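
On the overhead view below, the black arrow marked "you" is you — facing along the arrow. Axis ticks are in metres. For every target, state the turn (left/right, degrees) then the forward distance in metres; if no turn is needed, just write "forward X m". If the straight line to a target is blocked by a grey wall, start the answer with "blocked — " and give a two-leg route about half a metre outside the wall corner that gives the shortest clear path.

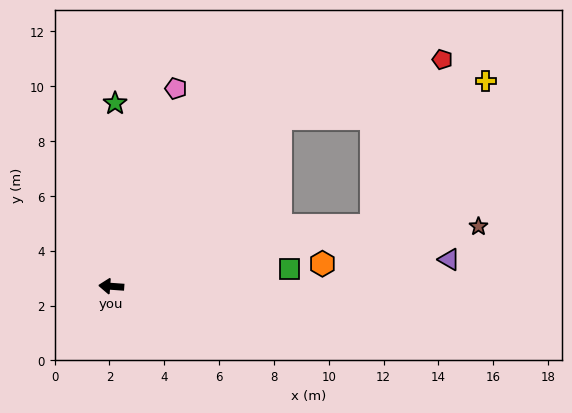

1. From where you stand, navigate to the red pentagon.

blocked — turn right 131°, forward 8.7 m, then turn right 25°, forward 6.3 m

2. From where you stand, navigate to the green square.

turn right 170°, forward 6.5 m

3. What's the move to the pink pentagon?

turn right 104°, forward 7.6 m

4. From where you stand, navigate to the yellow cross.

blocked — turn right 131°, forward 8.7 m, then turn right 35°, forward 7.6 m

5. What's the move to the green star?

turn right 87°, forward 6.7 m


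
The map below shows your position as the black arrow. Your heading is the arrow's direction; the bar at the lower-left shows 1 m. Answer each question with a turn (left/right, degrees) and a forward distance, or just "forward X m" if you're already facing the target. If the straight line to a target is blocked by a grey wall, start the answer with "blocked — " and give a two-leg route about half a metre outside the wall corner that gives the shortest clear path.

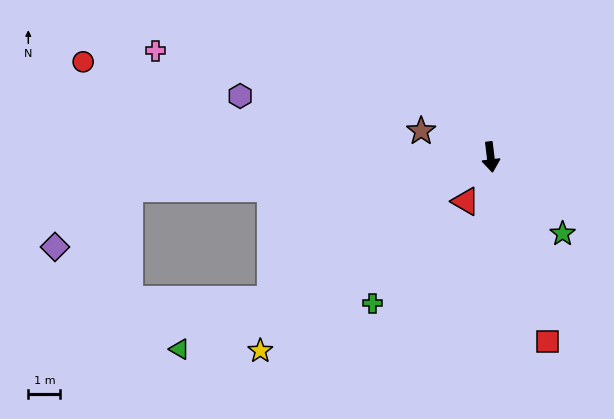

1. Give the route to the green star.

turn left 36°, forward 3.3 m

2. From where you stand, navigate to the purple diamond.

blocked — turn right 92°, forward 11.3 m, then turn left 33°, forward 3.0 m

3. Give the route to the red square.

turn left 10°, forward 6.0 m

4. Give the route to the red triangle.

turn right 36°, forward 1.6 m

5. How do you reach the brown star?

turn right 117°, forward 2.3 m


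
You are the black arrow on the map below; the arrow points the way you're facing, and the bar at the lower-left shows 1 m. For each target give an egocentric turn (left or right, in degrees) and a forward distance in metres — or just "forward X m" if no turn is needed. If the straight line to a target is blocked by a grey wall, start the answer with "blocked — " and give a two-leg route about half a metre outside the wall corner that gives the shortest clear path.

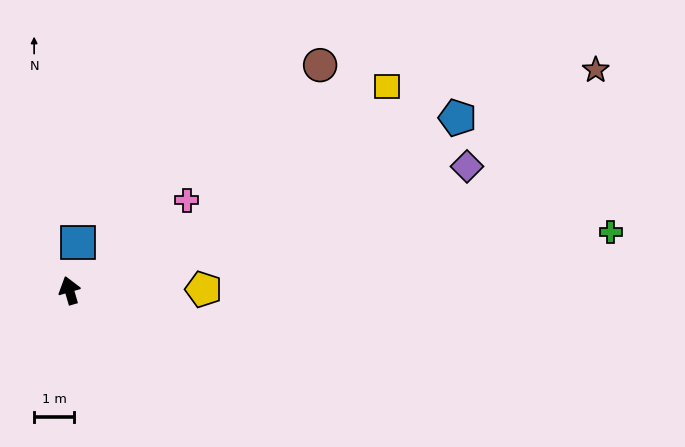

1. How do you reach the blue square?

turn right 27°, forward 1.2 m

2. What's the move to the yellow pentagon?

turn right 106°, forward 3.4 m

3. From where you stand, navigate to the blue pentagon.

turn right 82°, forward 10.7 m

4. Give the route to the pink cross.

turn right 69°, forward 3.7 m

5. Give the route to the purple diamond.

turn right 89°, forward 10.5 m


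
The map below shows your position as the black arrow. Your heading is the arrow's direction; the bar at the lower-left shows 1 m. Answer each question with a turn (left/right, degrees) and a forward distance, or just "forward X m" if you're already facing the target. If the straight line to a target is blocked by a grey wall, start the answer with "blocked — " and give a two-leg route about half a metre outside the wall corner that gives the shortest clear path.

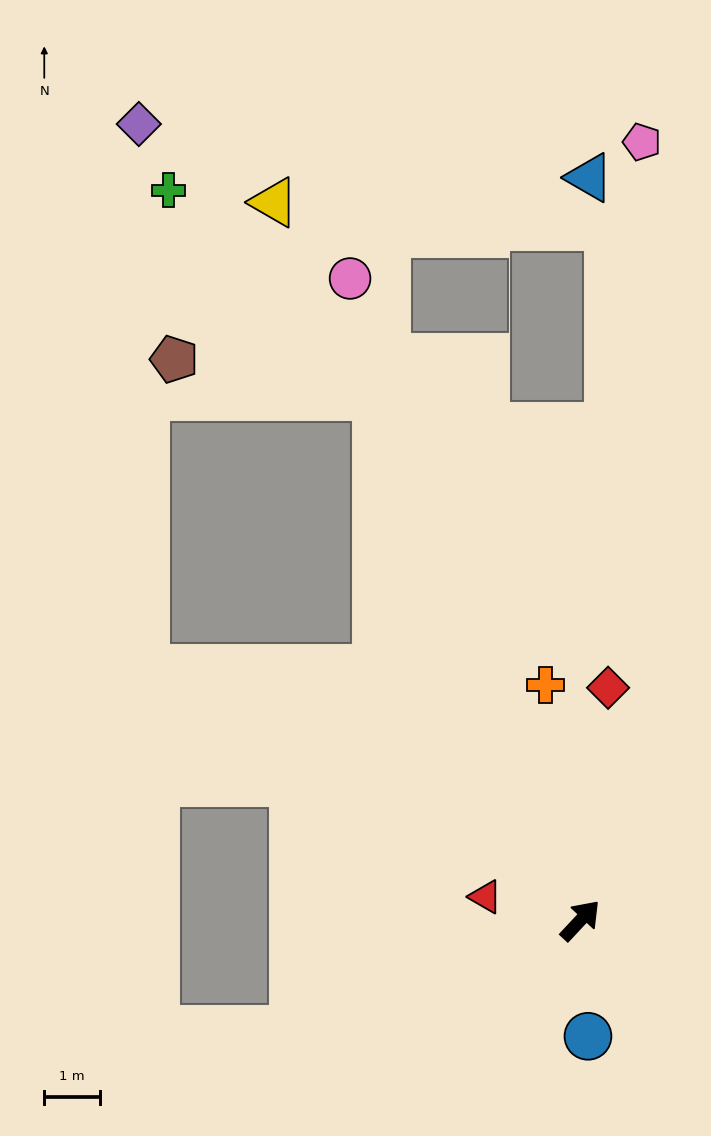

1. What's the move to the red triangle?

turn left 119°, forward 1.7 m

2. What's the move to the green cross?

blocked — turn left 64°, forward 10.0 m, then turn left 24°, forward 5.2 m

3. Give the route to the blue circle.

turn right 133°, forward 2.1 m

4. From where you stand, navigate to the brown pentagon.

blocked — turn left 64°, forward 10.0 m, then turn left 58°, forward 3.7 m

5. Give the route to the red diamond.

turn left 36°, forward 4.2 m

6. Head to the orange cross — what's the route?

turn left 51°, forward 4.2 m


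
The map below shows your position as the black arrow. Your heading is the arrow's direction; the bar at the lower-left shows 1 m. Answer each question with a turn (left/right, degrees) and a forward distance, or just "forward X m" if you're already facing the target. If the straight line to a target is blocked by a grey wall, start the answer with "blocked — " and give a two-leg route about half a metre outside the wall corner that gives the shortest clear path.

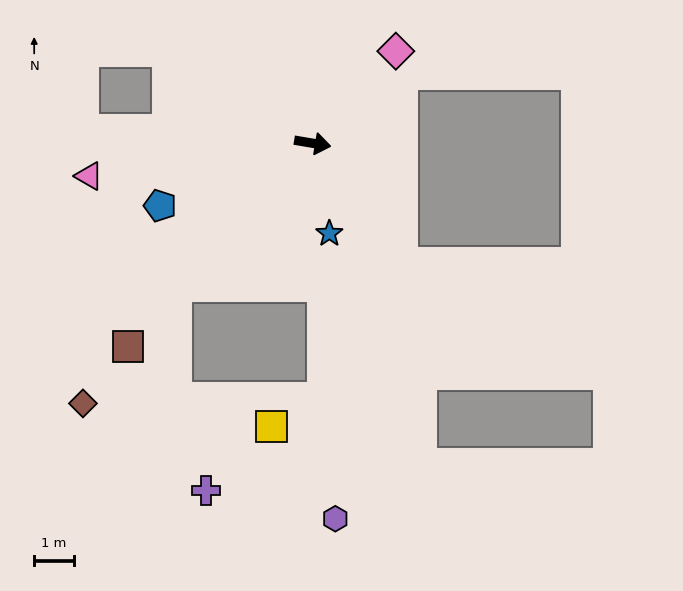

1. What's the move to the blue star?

turn right 70°, forward 2.3 m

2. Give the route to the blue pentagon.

turn right 148°, forward 4.2 m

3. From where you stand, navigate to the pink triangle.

turn right 162°, forward 5.7 m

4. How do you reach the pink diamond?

turn left 57°, forward 3.1 m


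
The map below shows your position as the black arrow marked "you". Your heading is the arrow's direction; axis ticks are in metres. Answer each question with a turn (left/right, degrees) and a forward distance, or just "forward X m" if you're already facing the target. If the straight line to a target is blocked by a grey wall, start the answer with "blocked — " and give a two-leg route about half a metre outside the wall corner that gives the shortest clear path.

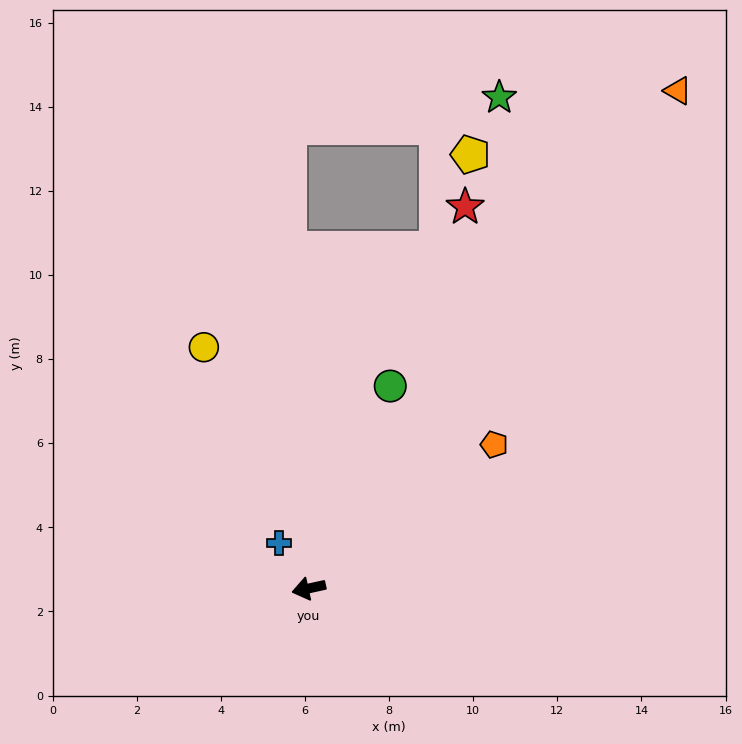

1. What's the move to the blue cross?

turn right 69°, forward 1.3 m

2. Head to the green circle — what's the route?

turn right 124°, forward 5.2 m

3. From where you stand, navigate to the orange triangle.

turn right 139°, forward 14.7 m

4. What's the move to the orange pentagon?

turn right 155°, forward 5.6 m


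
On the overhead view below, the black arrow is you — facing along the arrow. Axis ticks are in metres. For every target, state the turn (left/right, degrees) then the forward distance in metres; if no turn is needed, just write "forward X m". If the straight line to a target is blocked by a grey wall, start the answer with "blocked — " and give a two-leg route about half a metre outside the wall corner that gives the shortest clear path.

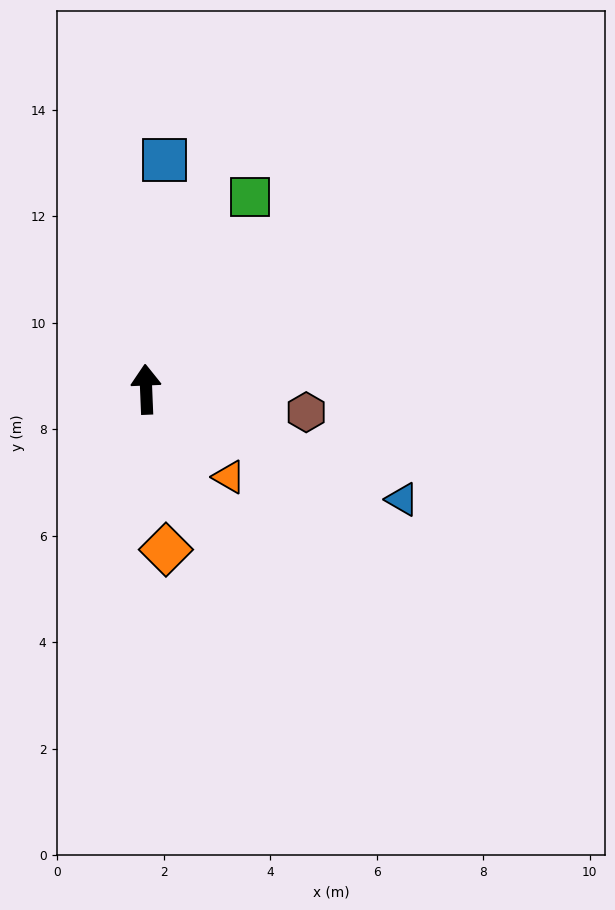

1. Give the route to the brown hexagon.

turn right 101°, forward 3.0 m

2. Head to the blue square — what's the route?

turn right 7°, forward 4.3 m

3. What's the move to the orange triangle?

turn right 139°, forward 2.3 m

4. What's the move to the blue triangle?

turn right 116°, forward 5.2 m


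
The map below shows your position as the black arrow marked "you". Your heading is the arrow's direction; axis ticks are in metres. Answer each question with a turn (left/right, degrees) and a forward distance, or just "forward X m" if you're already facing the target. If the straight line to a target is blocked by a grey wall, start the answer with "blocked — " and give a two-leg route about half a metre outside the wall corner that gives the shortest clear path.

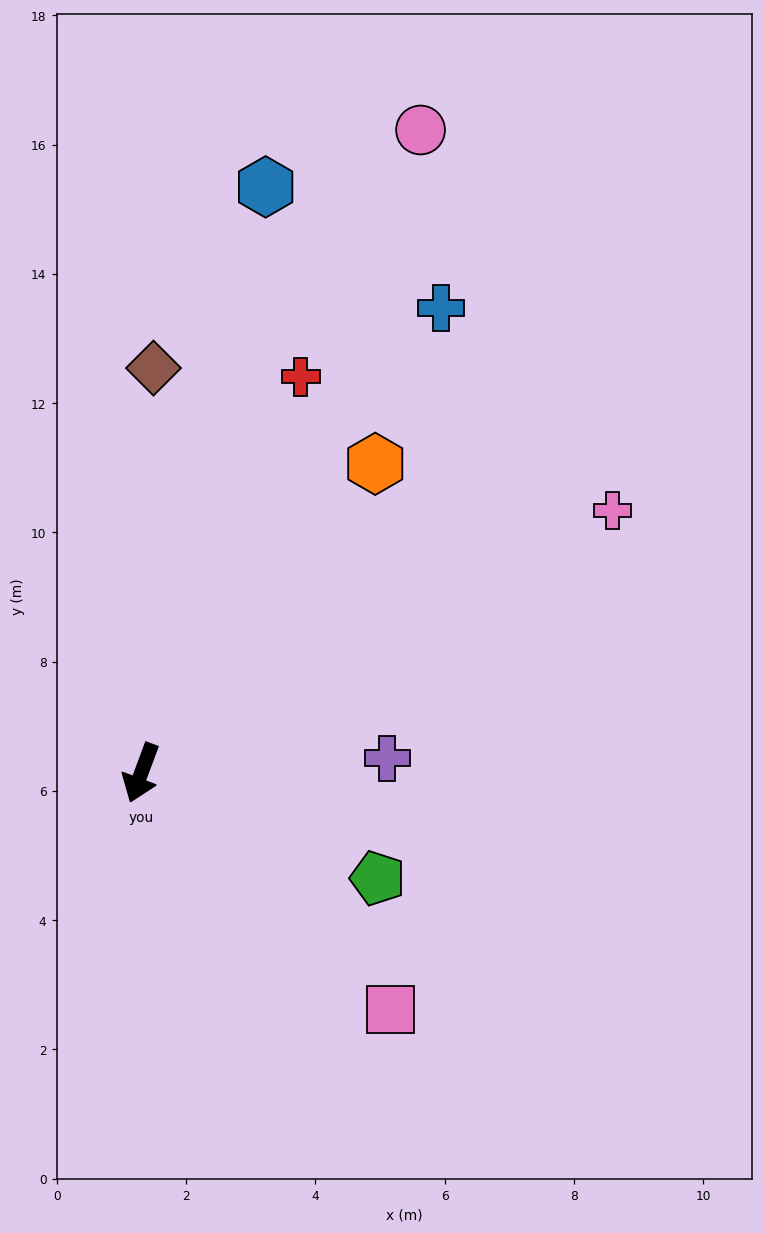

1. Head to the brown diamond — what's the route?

turn right 161°, forward 6.3 m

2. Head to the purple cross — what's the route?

turn left 114°, forward 3.8 m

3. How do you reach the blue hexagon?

turn right 172°, forward 9.3 m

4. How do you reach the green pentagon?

turn left 86°, forward 4.0 m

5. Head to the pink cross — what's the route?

turn left 140°, forward 8.3 m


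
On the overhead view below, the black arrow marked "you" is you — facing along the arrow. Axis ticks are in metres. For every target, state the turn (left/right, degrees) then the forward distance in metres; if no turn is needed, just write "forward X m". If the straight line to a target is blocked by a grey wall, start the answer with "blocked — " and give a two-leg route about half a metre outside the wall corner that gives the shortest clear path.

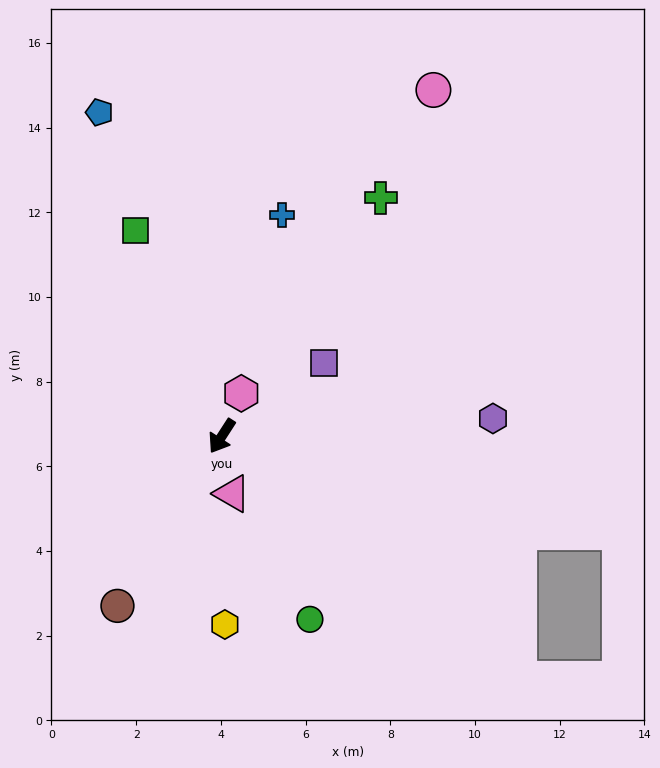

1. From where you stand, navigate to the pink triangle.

turn left 43°, forward 1.4 m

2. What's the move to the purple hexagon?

turn left 127°, forward 6.4 m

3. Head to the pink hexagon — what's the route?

turn right 172°, forward 1.1 m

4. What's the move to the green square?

turn right 125°, forward 5.3 m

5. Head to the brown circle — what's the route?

forward 4.7 m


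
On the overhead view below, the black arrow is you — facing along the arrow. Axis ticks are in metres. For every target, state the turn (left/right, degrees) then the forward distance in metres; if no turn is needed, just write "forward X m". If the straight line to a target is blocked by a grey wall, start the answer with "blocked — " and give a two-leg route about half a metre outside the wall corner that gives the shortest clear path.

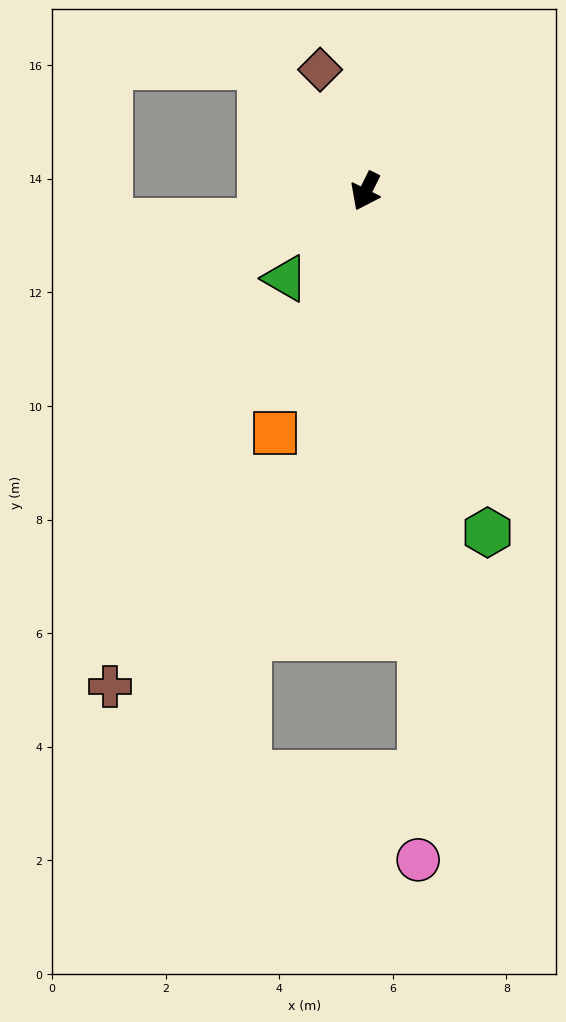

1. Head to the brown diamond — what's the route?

turn right 133°, forward 2.3 m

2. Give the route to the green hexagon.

turn left 46°, forward 6.4 m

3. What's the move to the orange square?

turn left 6°, forward 4.5 m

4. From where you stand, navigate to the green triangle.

turn right 16°, forward 2.1 m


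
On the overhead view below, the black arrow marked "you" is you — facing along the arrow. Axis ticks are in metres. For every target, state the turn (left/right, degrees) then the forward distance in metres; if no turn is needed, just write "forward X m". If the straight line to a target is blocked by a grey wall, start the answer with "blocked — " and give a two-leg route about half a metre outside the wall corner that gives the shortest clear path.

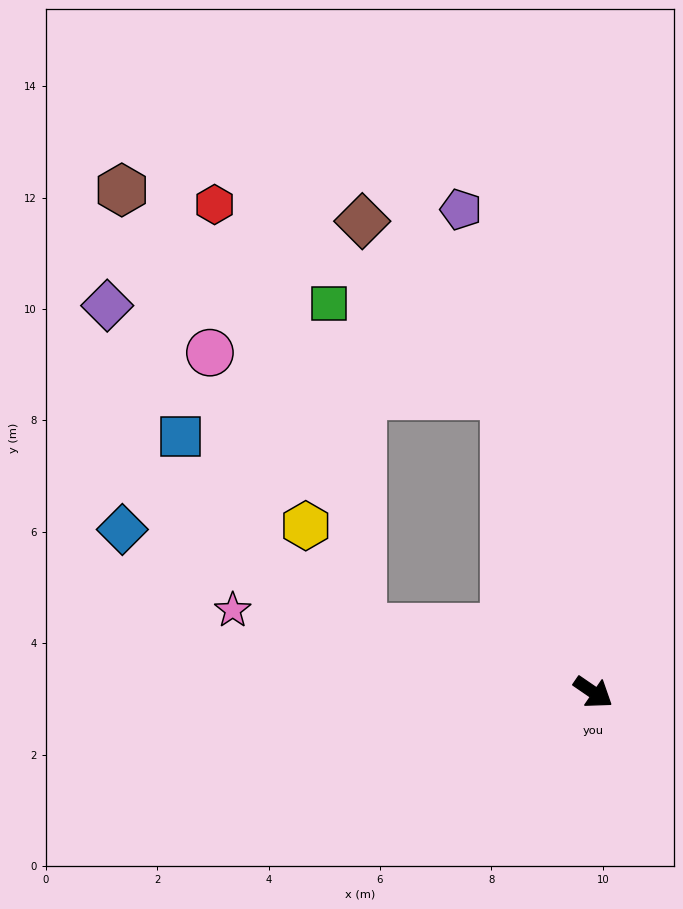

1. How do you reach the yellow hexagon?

blocked — turn right 161°, forward 4.3 m, then turn right 45°, forward 2.1 m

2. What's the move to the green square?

blocked — turn left 141°, forward 5.6 m, then turn left 46°, forward 3.6 m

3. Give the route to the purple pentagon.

turn left 140°, forward 9.0 m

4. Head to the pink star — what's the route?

turn right 158°, forward 6.6 m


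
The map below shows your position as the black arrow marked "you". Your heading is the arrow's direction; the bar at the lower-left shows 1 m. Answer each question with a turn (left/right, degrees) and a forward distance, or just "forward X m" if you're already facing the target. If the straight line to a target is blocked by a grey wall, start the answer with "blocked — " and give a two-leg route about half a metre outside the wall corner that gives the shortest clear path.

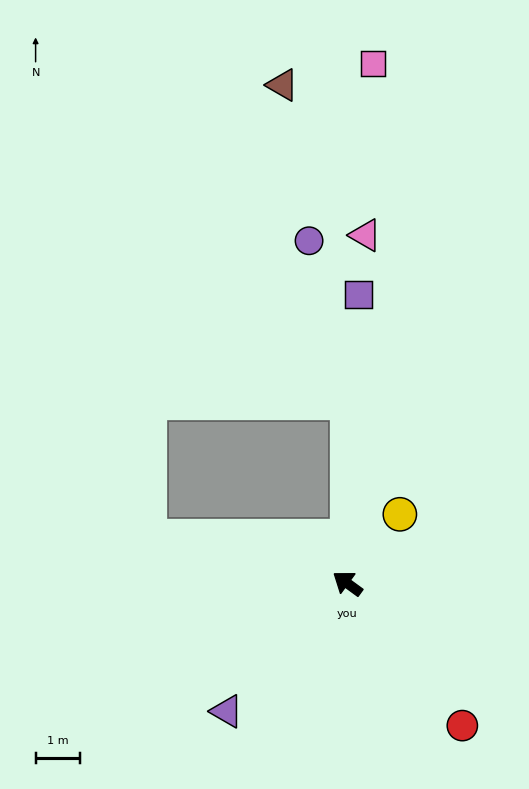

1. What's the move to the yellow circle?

turn right 91°, forward 2.0 m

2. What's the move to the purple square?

turn right 56°, forward 6.5 m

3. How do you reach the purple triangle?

turn left 83°, forward 4.0 m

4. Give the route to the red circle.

turn left 165°, forward 4.1 m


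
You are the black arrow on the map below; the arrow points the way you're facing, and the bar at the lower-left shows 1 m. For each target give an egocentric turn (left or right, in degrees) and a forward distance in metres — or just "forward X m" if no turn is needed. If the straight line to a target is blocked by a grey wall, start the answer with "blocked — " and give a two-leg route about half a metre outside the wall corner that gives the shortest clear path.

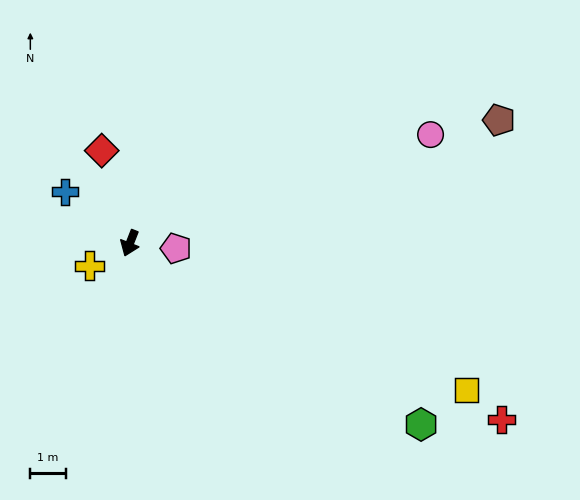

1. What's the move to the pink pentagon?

turn left 105°, forward 1.3 m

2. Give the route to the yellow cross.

turn right 39°, forward 1.3 m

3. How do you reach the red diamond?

turn right 142°, forward 2.7 m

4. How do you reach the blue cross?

turn right 107°, forward 2.3 m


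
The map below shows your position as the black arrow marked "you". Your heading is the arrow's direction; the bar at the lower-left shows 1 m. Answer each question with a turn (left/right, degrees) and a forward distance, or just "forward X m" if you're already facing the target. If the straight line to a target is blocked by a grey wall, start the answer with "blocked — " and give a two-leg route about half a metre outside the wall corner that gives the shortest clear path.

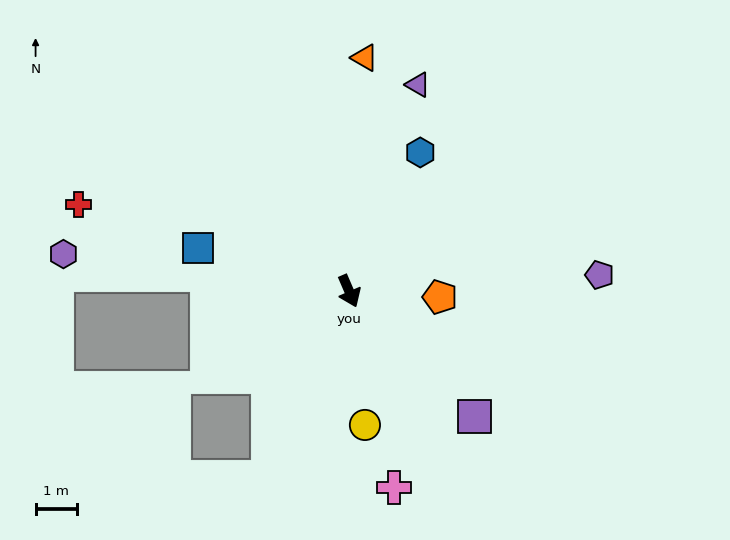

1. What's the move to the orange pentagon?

turn left 63°, forward 2.2 m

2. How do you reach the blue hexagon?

turn left 130°, forward 3.8 m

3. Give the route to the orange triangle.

turn left 153°, forward 5.7 m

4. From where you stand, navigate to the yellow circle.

turn right 17°, forward 3.3 m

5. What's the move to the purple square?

turn left 22°, forward 4.3 m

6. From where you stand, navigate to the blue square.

turn right 129°, forward 3.8 m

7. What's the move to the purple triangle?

turn left 138°, forward 5.3 m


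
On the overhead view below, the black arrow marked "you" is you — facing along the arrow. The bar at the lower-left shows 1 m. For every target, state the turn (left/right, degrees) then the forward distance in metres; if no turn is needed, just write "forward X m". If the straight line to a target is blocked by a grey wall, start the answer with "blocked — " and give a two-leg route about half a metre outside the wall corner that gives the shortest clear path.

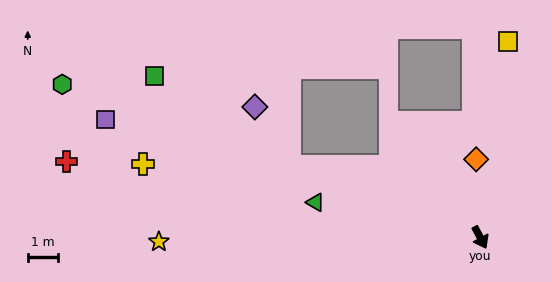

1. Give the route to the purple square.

turn right 136°, forward 13.1 m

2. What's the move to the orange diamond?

turn left 155°, forward 2.6 m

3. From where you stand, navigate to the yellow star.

turn right 117°, forward 10.7 m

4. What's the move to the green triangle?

turn right 130°, forward 5.6 m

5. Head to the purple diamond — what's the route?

blocked — turn right 138°, forward 6.8 m, then turn right 41°, forward 2.3 m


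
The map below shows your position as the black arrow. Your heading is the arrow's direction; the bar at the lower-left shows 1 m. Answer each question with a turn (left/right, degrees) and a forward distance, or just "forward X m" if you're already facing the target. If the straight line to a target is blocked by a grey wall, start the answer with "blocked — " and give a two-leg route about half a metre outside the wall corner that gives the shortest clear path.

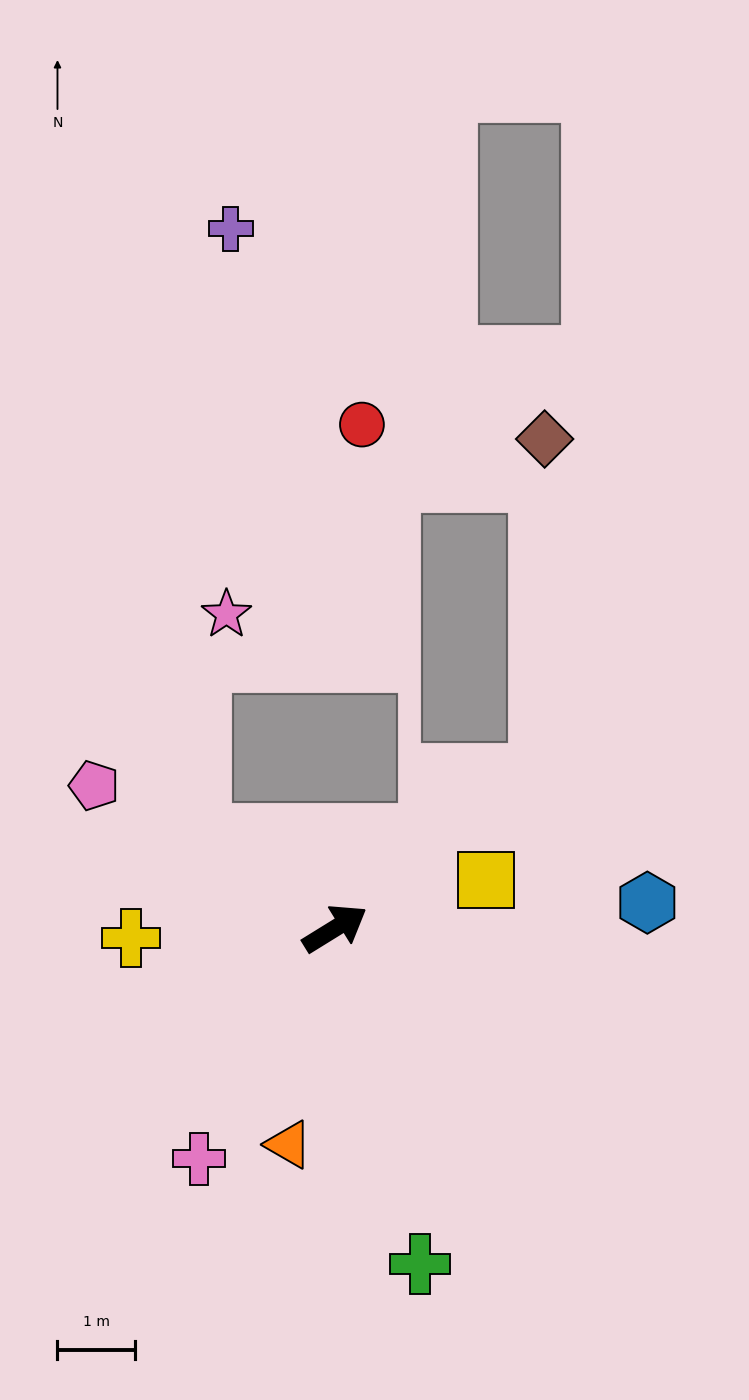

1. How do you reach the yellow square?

turn right 14°, forward 2.1 m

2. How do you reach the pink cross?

turn right 152°, forward 3.5 m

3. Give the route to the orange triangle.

turn right 134°, forward 2.9 m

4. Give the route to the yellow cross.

turn left 151°, forward 2.6 m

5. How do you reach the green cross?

turn right 107°, forward 4.5 m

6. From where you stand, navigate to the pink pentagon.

turn left 118°, forward 3.6 m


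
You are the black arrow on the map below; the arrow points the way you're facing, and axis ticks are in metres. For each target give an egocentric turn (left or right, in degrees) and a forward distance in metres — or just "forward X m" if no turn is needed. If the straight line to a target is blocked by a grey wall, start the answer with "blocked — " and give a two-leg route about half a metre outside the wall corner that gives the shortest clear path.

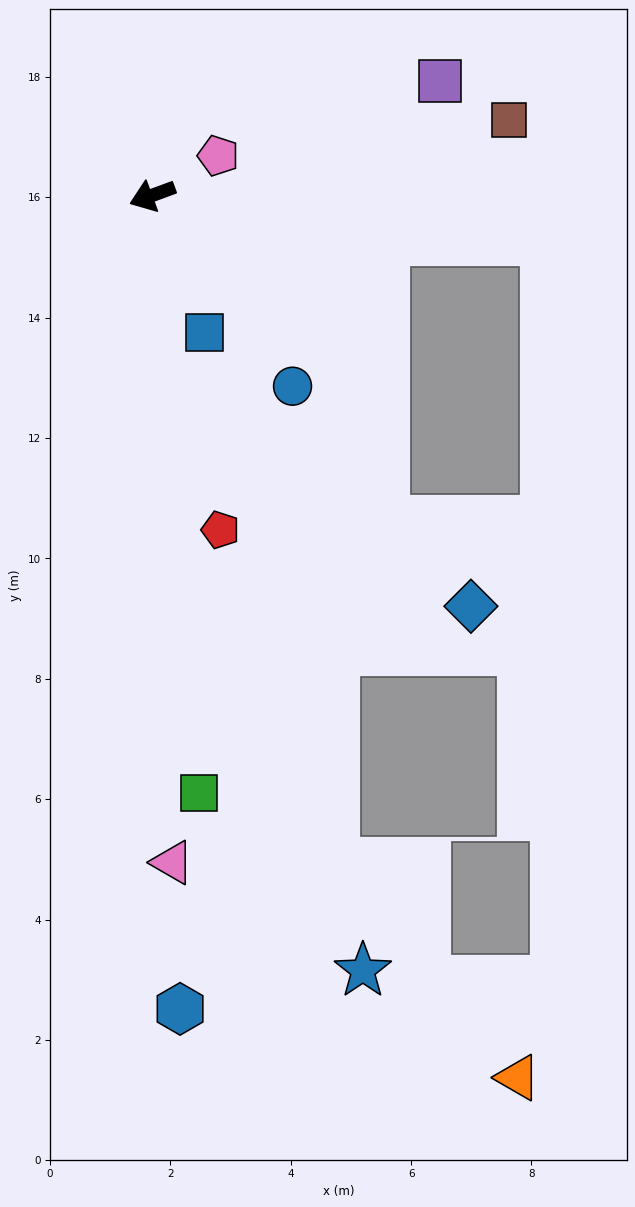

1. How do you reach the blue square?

turn left 90°, forward 2.4 m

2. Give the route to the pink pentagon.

turn right 169°, forward 1.3 m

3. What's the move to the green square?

turn left 74°, forward 10.0 m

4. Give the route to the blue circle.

turn left 106°, forward 3.9 m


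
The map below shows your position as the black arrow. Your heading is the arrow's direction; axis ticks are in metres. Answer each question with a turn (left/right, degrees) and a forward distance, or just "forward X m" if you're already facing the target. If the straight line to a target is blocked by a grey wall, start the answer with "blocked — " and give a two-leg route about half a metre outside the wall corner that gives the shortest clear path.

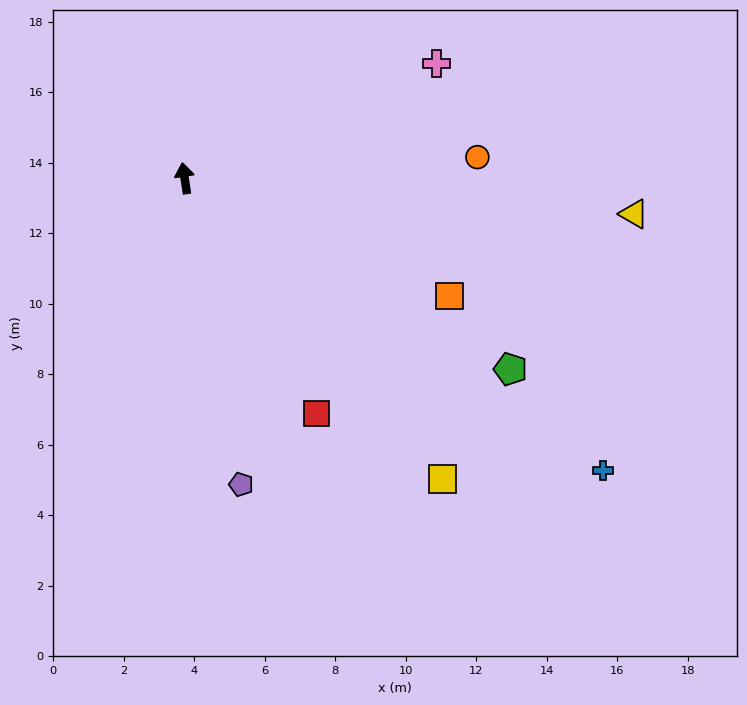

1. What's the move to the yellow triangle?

turn right 103°, forward 12.8 m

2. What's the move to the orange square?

turn right 123°, forward 8.2 m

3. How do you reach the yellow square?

turn right 148°, forward 11.3 m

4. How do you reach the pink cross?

turn right 74°, forward 7.8 m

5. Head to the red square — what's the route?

turn right 159°, forward 7.7 m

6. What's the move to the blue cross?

turn right 134°, forward 14.5 m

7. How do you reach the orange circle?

turn right 95°, forward 8.3 m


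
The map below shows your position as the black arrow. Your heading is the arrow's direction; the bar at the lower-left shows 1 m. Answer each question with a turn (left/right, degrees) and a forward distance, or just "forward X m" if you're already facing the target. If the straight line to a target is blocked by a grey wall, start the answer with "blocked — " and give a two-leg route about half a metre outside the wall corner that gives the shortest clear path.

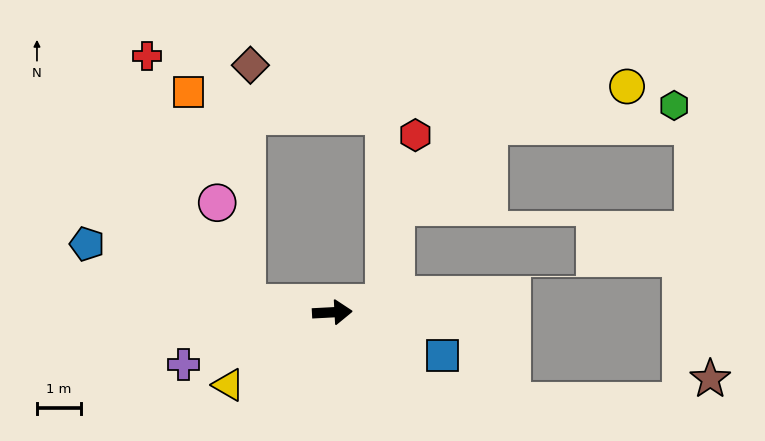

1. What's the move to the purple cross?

turn right 164°, forward 3.6 m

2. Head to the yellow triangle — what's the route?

turn right 148°, forward 2.9 m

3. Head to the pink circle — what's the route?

blocked — turn left 170°, forward 1.9 m, then turn right 66°, forward 2.4 m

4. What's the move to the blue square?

turn right 24°, forward 2.7 m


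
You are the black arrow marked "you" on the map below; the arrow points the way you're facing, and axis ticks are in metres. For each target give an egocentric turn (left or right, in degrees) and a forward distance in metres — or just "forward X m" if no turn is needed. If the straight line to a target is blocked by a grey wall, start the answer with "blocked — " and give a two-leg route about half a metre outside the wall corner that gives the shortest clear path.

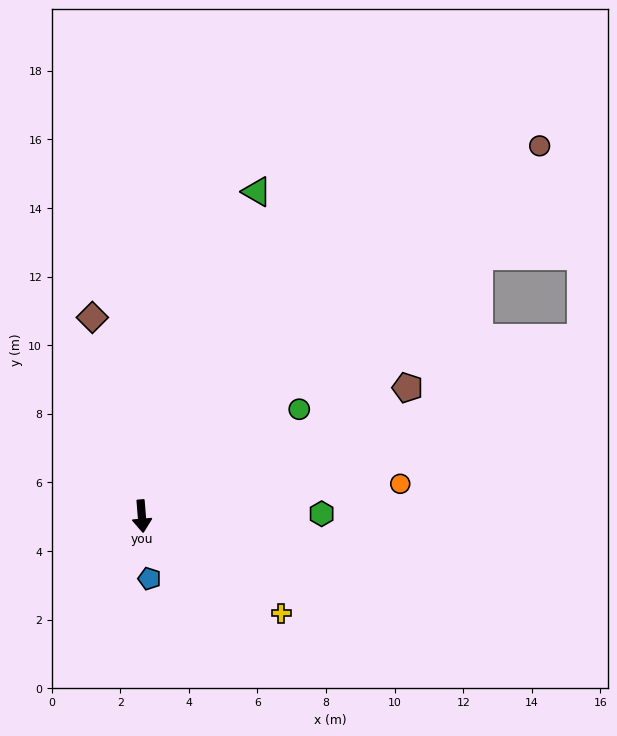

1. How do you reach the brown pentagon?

turn left 111°, forward 8.6 m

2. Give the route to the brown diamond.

turn right 171°, forward 6.0 m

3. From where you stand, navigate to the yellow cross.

turn left 51°, forward 4.9 m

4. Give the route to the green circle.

turn left 120°, forward 5.5 m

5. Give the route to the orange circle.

turn left 93°, forward 7.6 m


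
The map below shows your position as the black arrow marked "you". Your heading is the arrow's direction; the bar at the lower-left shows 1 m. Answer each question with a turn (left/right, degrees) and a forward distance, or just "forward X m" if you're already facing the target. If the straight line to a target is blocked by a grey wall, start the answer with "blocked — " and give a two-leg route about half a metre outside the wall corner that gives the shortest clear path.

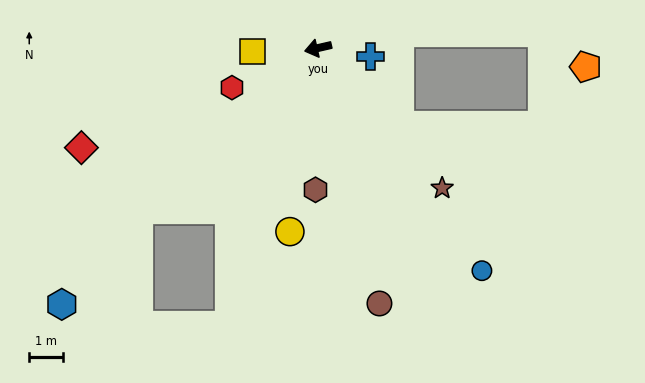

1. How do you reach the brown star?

turn left 119°, forward 5.6 m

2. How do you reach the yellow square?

turn right 10°, forward 2.0 m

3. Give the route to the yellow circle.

turn left 68°, forward 5.6 m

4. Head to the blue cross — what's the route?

turn left 158°, forward 1.6 m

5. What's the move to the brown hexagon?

turn left 76°, forward 4.2 m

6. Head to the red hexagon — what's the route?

turn left 12°, forward 2.8 m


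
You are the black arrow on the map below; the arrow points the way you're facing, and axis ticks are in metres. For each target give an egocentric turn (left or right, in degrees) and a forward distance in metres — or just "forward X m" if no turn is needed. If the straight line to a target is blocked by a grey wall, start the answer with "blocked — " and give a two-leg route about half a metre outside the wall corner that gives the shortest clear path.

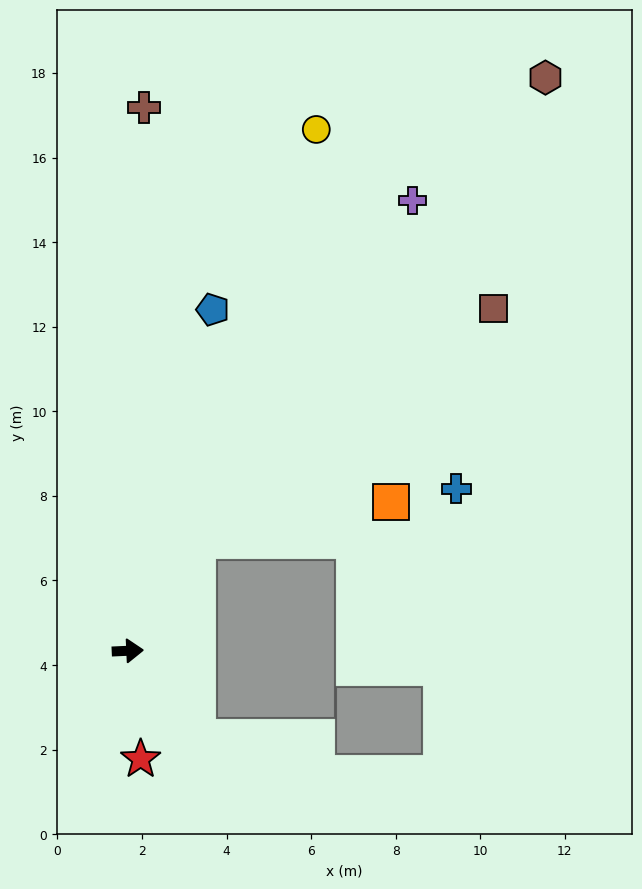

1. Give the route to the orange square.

blocked — turn left 55°, forward 3.1 m, then turn right 46°, forward 4.7 m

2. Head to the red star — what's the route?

turn right 86°, forward 2.6 m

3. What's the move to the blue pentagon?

turn left 73°, forward 8.3 m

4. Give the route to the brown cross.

turn left 86°, forward 12.9 m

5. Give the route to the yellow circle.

turn left 68°, forward 13.1 m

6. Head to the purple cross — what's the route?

turn left 55°, forward 12.6 m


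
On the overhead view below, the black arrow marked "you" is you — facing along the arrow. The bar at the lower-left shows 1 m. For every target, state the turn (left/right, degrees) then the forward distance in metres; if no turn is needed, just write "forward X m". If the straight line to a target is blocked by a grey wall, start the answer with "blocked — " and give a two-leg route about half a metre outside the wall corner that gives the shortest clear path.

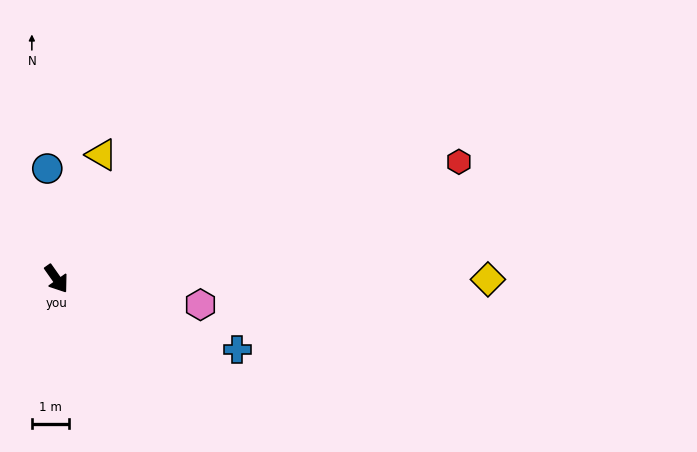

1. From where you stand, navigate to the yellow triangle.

turn left 125°, forward 3.5 m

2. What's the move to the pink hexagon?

turn left 45°, forward 3.9 m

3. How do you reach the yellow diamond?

turn left 55°, forward 11.6 m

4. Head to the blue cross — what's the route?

turn left 34°, forward 5.2 m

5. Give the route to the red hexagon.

turn left 71°, forward 11.2 m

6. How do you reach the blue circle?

turn left 150°, forward 3.0 m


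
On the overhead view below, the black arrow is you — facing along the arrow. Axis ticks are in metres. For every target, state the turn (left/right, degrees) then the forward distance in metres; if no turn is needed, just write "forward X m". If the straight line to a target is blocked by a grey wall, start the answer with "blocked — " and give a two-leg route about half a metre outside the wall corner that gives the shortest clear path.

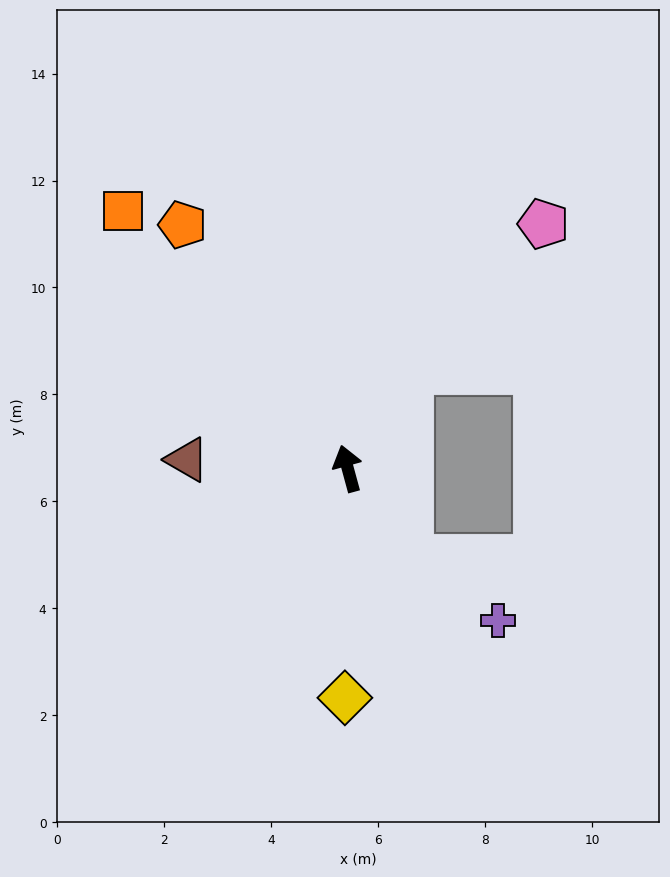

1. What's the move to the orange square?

turn left 26°, forward 6.4 m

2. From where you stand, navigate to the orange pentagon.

turn left 19°, forward 5.5 m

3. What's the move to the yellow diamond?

turn left 164°, forward 4.3 m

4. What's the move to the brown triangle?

turn left 72°, forward 3.0 m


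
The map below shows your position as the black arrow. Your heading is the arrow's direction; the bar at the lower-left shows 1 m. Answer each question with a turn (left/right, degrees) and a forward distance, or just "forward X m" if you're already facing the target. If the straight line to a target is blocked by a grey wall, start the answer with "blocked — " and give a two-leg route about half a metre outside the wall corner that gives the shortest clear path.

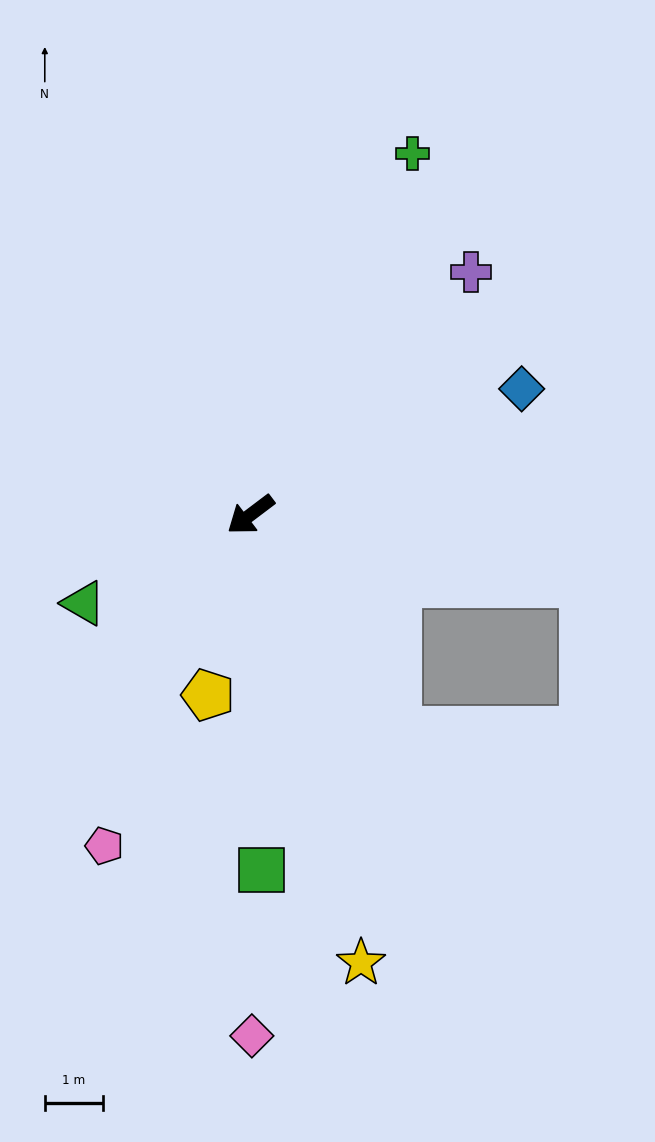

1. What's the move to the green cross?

turn right 151°, forward 6.7 m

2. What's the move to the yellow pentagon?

turn left 40°, forward 3.2 m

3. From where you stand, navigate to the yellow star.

turn left 67°, forward 7.9 m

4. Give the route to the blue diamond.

turn left 168°, forward 5.1 m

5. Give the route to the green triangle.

turn right 9°, forward 3.2 m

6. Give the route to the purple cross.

turn right 169°, forward 5.6 m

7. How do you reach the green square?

turn left 55°, forward 6.1 m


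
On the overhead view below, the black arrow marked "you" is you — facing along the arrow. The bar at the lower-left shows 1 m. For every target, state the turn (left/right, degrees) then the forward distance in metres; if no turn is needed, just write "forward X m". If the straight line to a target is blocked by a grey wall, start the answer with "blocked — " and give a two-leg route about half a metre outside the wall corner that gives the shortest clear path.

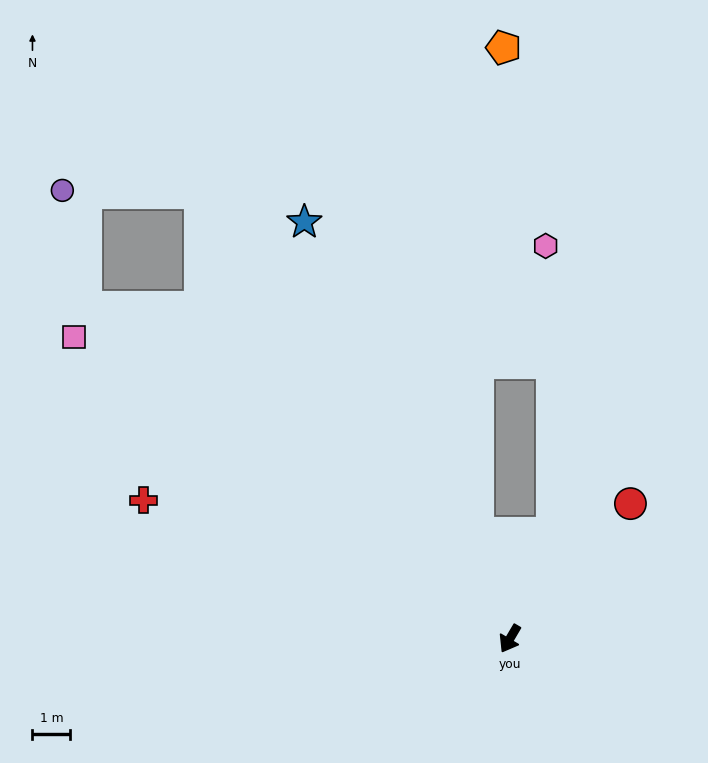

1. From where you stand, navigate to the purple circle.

blocked — turn right 98°, forward 14.2 m, then turn right 40°, forward 3.1 m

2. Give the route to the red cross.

turn right 80°, forward 10.3 m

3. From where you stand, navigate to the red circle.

turn left 169°, forward 4.8 m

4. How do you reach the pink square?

turn right 94°, forward 14.0 m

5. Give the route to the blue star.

turn right 123°, forward 12.3 m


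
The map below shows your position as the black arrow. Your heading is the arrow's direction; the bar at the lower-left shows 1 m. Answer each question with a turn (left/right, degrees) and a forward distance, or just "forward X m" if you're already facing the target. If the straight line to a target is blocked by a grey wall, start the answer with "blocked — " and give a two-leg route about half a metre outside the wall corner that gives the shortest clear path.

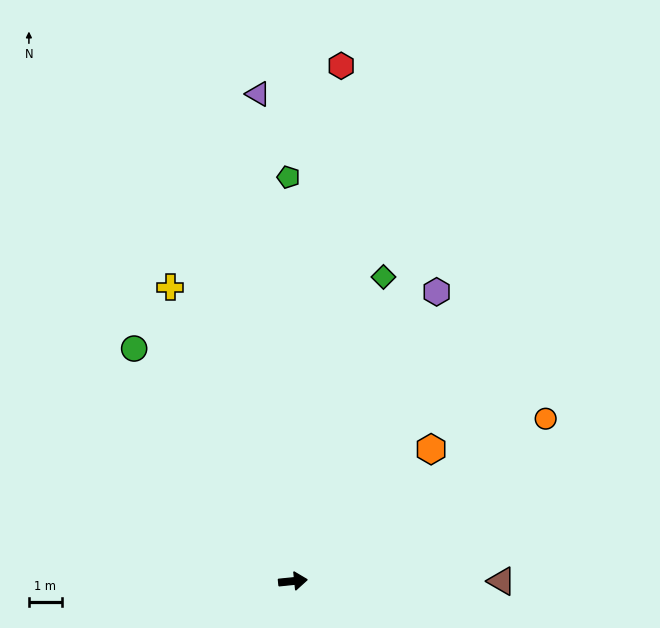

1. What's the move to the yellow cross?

turn left 107°, forward 9.7 m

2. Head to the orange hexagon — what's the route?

turn left 38°, forward 5.8 m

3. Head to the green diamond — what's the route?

turn left 68°, forward 9.7 m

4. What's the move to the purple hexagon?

turn left 58°, forward 9.8 m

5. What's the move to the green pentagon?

turn left 85°, forward 12.3 m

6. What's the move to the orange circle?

turn left 27°, forward 9.2 m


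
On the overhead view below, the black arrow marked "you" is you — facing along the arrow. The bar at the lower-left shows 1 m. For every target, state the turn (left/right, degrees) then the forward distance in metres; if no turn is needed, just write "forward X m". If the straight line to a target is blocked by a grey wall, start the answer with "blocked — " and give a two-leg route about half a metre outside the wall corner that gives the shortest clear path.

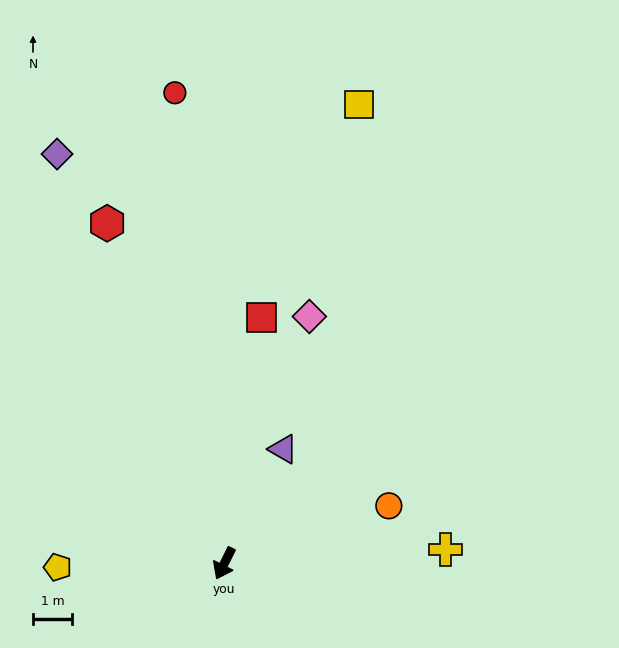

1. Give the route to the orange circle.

turn left 136°, forward 4.5 m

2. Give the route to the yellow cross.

turn left 120°, forward 5.7 m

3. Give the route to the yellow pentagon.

turn right 62°, forward 4.3 m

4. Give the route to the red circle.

turn right 148°, forward 12.2 m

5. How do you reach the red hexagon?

turn right 135°, forward 9.3 m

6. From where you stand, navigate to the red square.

turn right 162°, forward 6.4 m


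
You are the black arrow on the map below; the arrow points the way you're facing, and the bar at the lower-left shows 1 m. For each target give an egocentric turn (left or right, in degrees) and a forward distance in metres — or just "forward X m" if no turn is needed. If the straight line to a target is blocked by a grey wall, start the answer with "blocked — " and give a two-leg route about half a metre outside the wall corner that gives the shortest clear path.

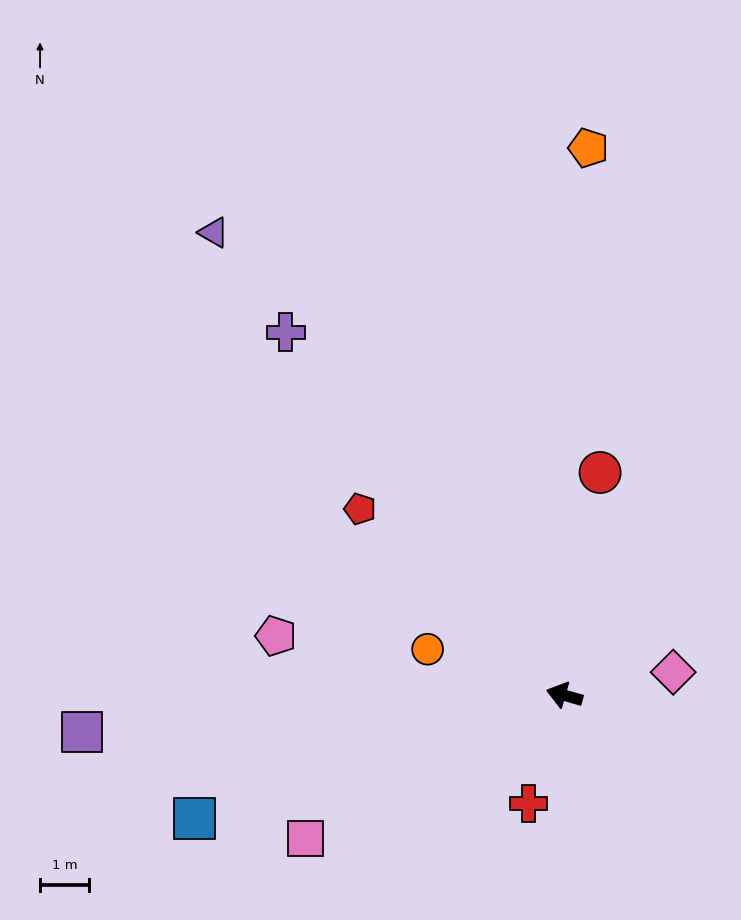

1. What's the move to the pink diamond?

turn right 152°, forward 2.3 m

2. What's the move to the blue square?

turn left 34°, forward 8.0 m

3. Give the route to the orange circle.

turn right 3°, forward 2.9 m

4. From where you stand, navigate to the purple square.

turn left 20°, forward 9.9 m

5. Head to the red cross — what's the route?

turn left 88°, forward 2.3 m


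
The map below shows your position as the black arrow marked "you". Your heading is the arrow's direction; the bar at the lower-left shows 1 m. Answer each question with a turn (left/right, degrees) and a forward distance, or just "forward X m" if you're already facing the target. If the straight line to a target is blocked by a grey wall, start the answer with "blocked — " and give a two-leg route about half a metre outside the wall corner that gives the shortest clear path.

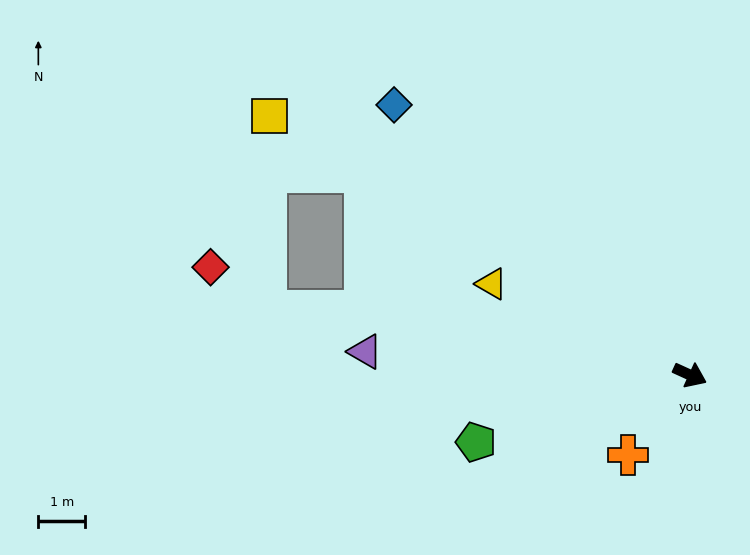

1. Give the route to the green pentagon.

turn right 138°, forward 4.8 m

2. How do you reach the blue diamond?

turn left 162°, forward 8.5 m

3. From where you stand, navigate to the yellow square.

turn left 173°, forward 10.5 m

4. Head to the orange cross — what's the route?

turn right 103°, forward 2.1 m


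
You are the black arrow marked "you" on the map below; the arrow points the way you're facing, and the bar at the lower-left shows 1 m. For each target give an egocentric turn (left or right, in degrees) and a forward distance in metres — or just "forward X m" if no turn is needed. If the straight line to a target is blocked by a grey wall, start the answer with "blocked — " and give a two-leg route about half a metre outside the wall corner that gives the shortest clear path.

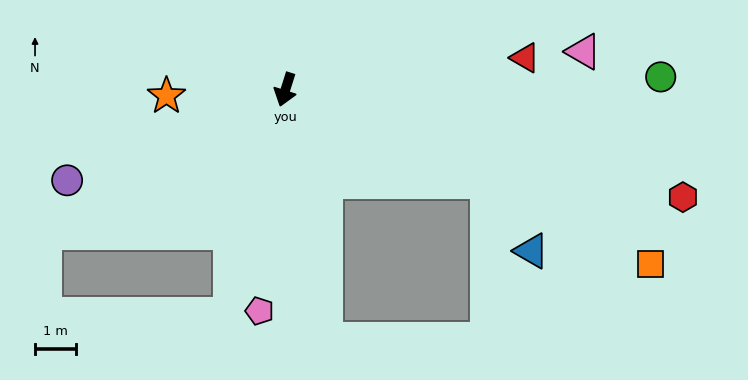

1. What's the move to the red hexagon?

turn left 92°, forward 10.0 m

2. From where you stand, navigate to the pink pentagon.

turn left 11°, forward 5.4 m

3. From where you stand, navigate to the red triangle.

turn left 115°, forward 5.9 m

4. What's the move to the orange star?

turn right 69°, forward 2.9 m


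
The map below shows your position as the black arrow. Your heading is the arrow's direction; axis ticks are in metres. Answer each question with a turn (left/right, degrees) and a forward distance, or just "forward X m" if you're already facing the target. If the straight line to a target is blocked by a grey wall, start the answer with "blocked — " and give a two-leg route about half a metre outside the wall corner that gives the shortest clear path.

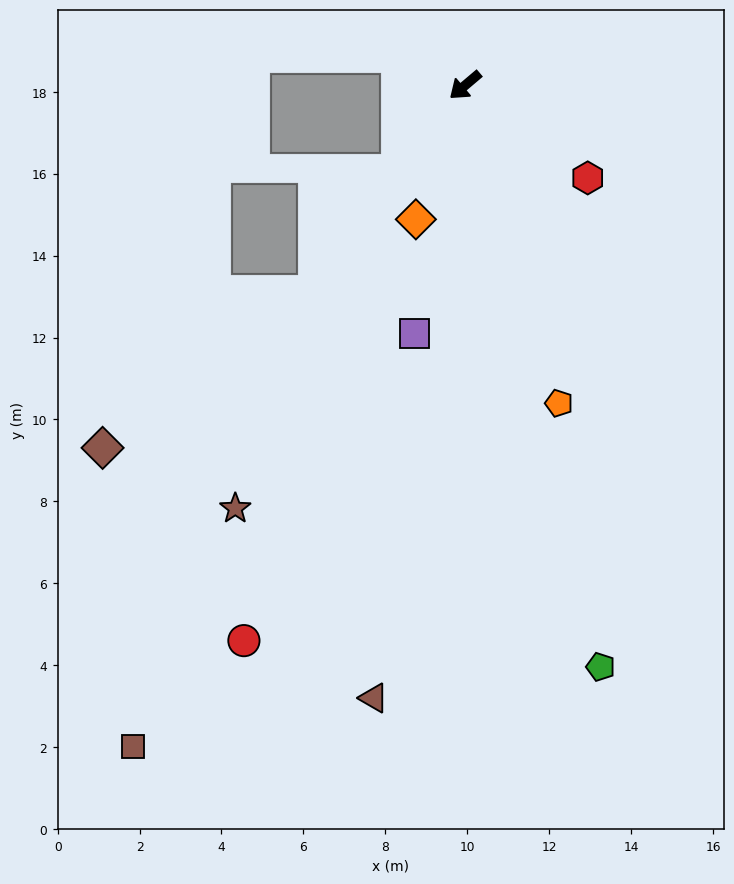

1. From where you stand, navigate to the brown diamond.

blocked — turn left 14°, forward 6.2 m, then turn right 18°, forward 6.4 m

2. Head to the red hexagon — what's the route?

turn left 103°, forward 3.8 m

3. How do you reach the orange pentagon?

turn left 66°, forward 8.1 m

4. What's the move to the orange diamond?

turn left 30°, forward 3.5 m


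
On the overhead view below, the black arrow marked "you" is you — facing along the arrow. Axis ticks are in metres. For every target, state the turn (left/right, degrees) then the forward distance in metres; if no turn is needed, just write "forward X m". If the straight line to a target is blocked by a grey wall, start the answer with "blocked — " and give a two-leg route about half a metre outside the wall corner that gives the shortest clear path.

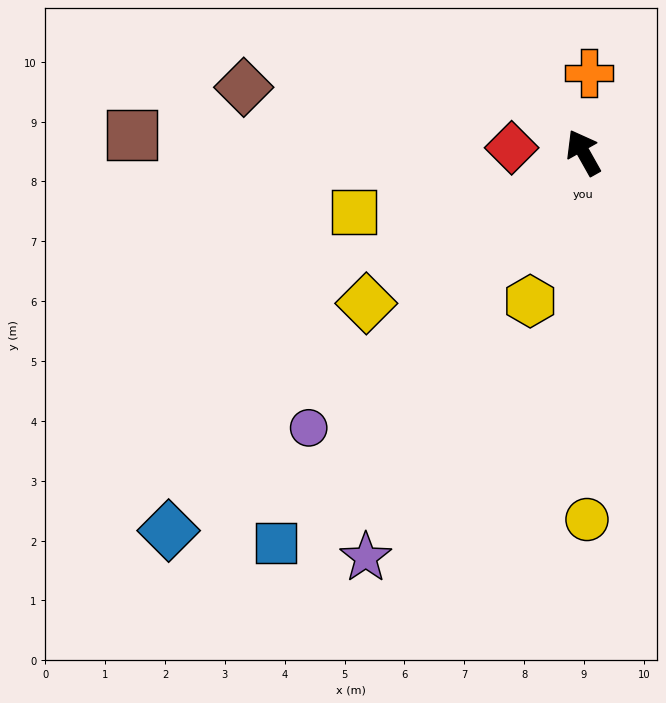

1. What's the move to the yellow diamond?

turn left 95°, forward 4.4 m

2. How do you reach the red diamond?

turn left 57°, forward 1.2 m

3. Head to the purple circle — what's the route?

turn left 106°, forward 6.5 m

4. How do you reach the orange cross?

turn right 33°, forward 1.3 m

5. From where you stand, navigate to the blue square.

turn left 112°, forward 8.3 m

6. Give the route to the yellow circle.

turn left 151°, forward 6.1 m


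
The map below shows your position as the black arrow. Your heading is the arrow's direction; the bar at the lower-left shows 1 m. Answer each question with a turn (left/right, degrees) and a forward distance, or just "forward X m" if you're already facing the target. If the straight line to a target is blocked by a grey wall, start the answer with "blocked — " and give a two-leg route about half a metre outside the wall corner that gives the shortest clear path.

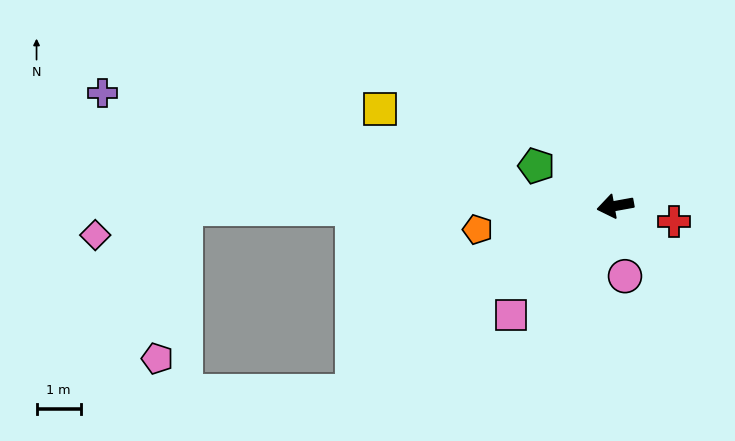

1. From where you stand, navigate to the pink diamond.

blocked — turn right 10°, forward 9.8 m, then turn left 17°, forward 2.1 m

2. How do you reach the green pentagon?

turn right 37°, forward 2.0 m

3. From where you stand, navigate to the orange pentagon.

forward 3.2 m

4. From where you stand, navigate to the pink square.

turn left 36°, forward 3.4 m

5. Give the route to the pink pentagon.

blocked — turn right 10°, forward 9.8 m, then turn left 80°, forward 3.5 m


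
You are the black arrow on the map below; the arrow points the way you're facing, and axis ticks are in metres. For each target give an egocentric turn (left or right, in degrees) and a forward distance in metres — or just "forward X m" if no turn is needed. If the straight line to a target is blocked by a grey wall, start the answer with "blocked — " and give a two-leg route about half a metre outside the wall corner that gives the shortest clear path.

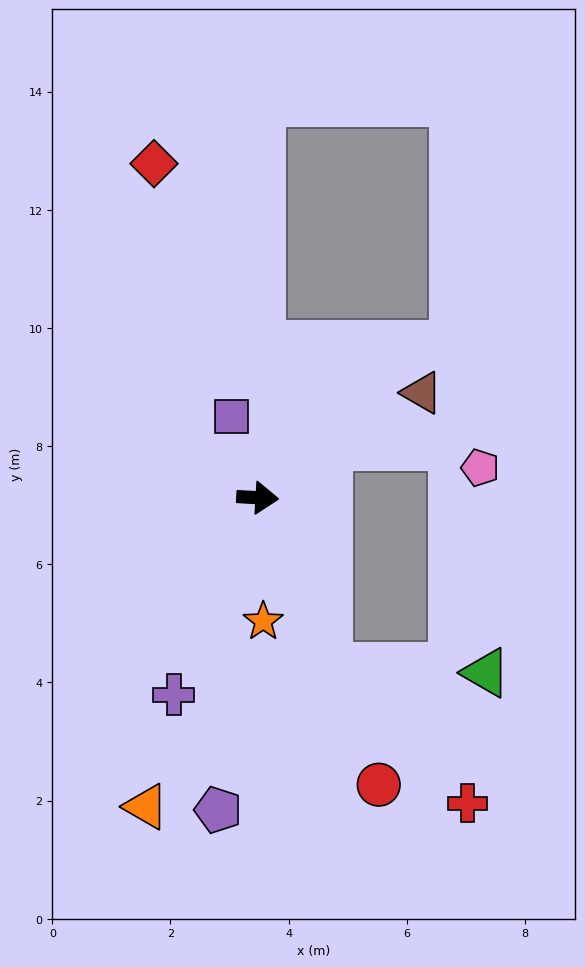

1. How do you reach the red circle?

turn right 64°, forward 5.3 m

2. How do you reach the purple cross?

turn right 110°, forward 3.6 m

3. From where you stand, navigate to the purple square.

turn left 111°, forward 1.4 m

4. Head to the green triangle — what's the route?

blocked — turn right 64°, forward 3.1 m, then turn left 65°, forward 2.7 m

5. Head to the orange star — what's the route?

turn right 84°, forward 2.1 m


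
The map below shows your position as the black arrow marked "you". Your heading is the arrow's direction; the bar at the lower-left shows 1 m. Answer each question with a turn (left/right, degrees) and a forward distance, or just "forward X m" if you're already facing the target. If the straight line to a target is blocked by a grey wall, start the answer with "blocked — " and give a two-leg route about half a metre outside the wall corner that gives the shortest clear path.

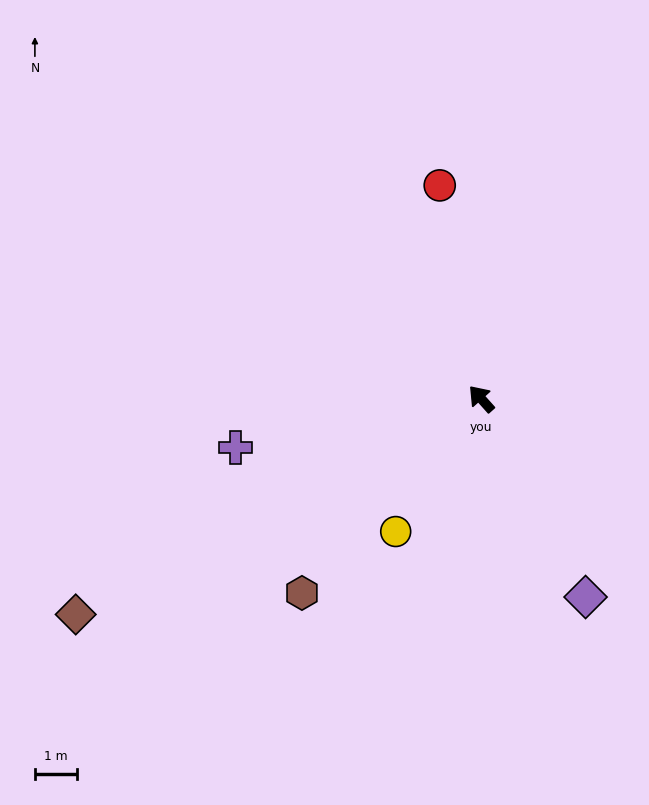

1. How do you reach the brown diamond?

turn left 76°, forward 11.0 m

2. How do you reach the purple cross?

turn left 59°, forward 6.0 m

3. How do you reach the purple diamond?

turn left 166°, forward 5.4 m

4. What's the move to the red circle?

turn right 31°, forward 5.2 m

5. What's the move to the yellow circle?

turn left 105°, forward 3.8 m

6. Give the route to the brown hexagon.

turn left 96°, forward 6.3 m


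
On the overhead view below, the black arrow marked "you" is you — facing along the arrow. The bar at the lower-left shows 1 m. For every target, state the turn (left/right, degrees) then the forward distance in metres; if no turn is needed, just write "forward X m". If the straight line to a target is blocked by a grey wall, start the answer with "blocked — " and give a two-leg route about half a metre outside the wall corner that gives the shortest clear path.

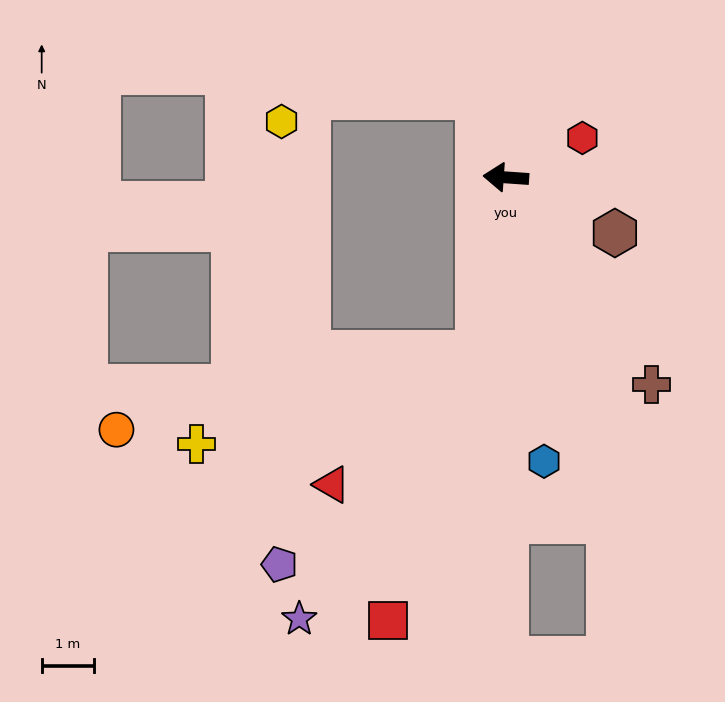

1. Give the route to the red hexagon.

turn right 149°, forward 1.6 m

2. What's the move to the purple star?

blocked — turn left 85°, forward 3.4 m, then turn right 25°, forward 6.1 m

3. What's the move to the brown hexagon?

turn left 157°, forward 2.3 m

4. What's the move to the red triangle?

blocked — turn left 85°, forward 3.4 m, then turn right 39°, forward 3.8 m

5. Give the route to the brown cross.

turn left 129°, forward 4.8 m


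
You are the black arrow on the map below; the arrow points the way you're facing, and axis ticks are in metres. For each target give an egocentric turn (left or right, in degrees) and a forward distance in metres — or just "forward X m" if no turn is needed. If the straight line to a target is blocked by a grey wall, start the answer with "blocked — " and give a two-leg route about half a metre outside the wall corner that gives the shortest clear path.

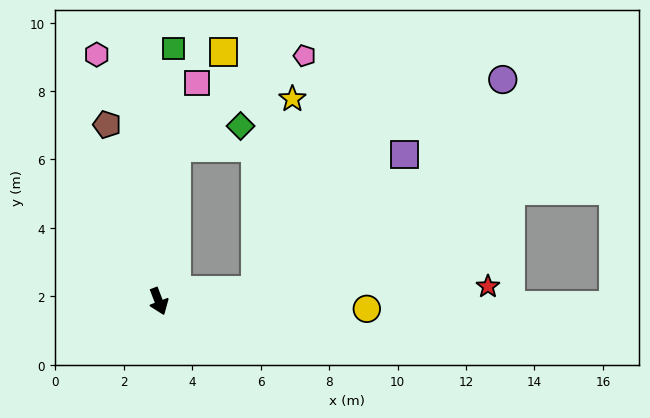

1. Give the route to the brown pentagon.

turn left 175°, forward 5.4 m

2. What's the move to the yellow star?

blocked — turn left 76°, forward 2.8 m, then turn left 72°, forward 5.7 m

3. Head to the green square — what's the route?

turn left 156°, forward 7.4 m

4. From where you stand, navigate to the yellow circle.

turn left 67°, forward 6.1 m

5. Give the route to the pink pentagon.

blocked — turn left 152°, forward 4.5 m, then turn right 47°, forward 4.6 m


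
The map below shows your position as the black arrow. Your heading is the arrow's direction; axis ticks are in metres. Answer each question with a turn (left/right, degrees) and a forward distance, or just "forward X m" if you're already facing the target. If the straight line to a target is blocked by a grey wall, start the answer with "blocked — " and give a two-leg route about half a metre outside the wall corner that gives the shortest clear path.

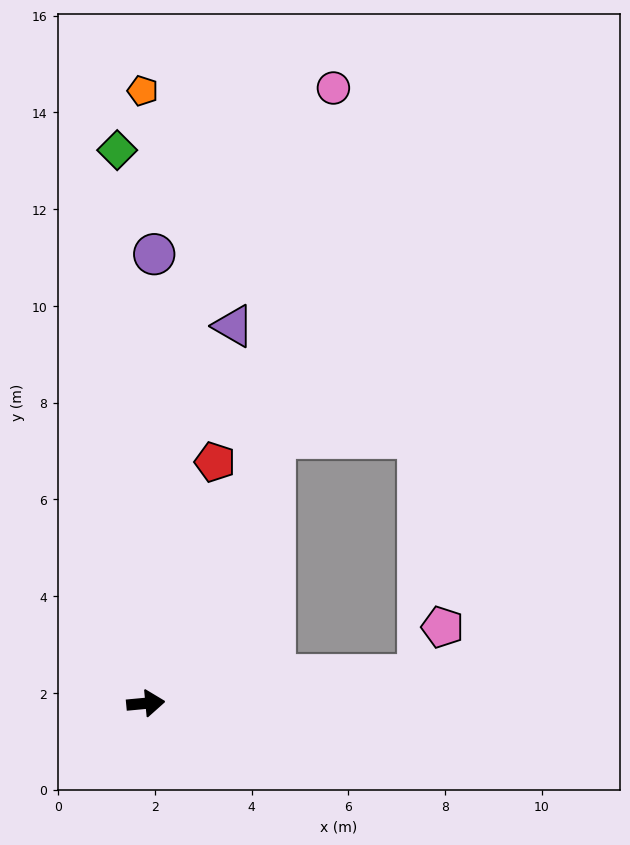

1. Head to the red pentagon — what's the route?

turn left 69°, forward 5.2 m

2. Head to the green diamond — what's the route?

turn left 88°, forward 11.4 m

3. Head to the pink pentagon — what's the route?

blocked — forward 5.7 m, then turn left 58°, forward 1.1 m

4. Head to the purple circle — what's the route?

turn left 84°, forward 9.3 m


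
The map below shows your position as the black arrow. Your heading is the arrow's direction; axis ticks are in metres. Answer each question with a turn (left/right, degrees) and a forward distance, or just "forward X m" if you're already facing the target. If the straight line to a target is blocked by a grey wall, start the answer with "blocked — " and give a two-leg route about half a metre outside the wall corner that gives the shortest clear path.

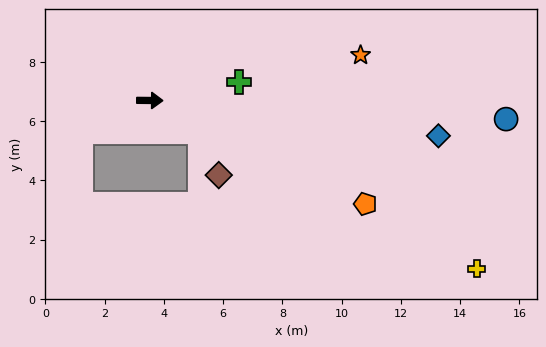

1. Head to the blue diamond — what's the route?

turn right 6°, forward 9.8 m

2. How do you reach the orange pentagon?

turn right 25°, forward 8.1 m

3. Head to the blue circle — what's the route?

turn right 2°, forward 12.0 m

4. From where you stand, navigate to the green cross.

turn left 12°, forward 3.1 m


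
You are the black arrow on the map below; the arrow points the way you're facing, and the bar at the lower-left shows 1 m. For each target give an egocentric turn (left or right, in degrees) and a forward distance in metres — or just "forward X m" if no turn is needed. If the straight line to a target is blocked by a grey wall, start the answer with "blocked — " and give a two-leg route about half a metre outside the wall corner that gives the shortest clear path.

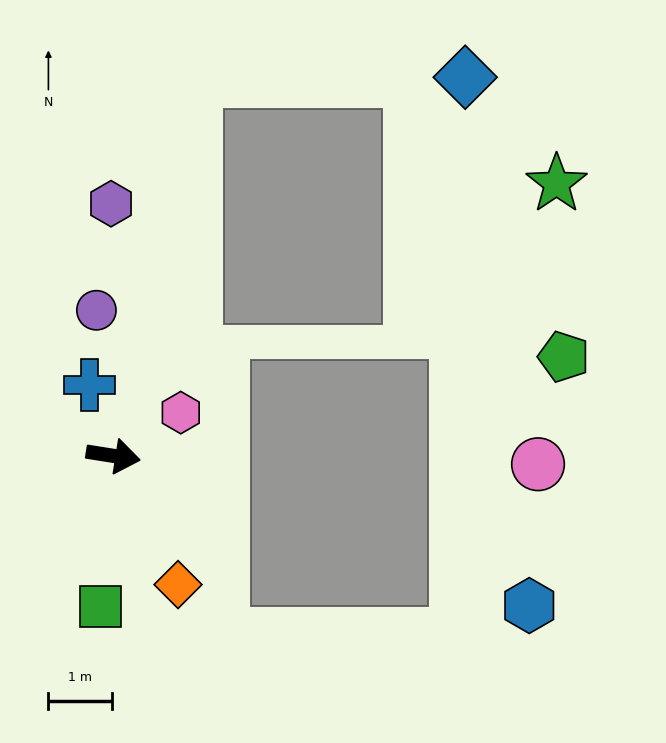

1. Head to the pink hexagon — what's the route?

turn left 42°, forward 1.3 m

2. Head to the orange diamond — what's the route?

turn right 54°, forward 2.2 m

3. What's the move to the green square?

turn right 86°, forward 2.4 m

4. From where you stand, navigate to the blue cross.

turn left 118°, forward 1.2 m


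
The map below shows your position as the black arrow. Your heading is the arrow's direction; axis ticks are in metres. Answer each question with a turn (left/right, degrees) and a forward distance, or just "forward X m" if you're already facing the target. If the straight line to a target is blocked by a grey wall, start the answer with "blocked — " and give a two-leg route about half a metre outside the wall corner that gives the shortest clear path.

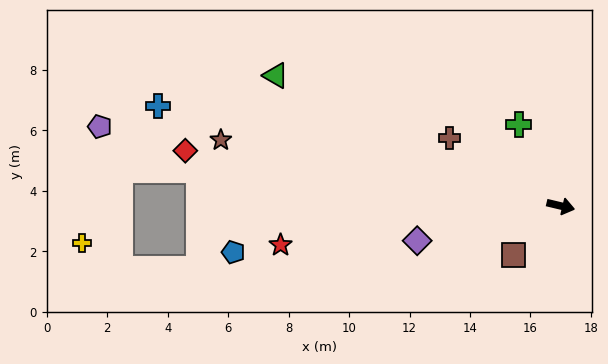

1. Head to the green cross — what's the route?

turn left 131°, forward 3.0 m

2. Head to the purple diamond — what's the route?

turn right 153°, forward 4.9 m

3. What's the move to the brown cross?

turn left 162°, forward 4.3 m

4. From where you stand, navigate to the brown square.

turn right 121°, forward 2.3 m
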